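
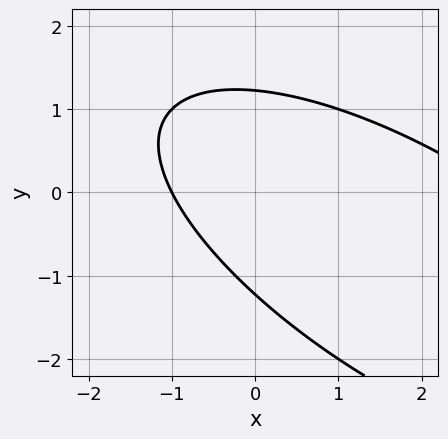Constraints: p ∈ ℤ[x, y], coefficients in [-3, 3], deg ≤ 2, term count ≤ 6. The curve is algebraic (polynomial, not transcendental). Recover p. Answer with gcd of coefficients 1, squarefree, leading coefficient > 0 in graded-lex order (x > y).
The degree is 2 — a generic line meets the curve in up to 2 points.
From the axis intercepts and sections: it meets the x-axis at x = -1 (among the integer gridlines).
Putting this together gives p.

x^2 + 2*x*y + 2*y^2 - 2*x - 3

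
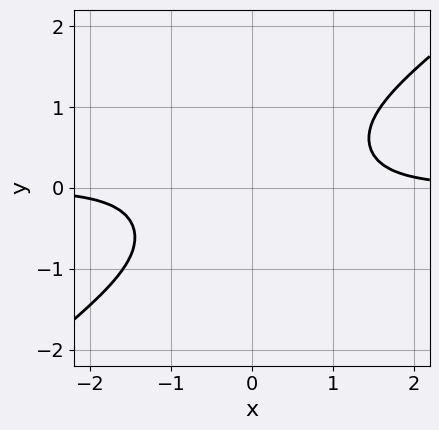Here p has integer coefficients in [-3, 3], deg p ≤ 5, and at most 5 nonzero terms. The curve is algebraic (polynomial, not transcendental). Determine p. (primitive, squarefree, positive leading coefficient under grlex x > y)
2*x^3*y - 2*x^2*y^2 - y^4 - 2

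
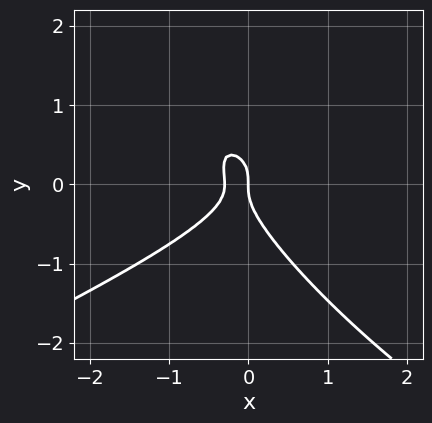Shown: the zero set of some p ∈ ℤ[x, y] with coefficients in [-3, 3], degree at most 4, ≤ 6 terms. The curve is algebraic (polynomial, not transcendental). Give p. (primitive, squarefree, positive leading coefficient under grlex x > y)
x^3 - 3*x*y^2 - 3*y^3 - 3*x^2 - x

1. The degree is 3 — the shape is more complex than any degree-2 curve.
2. Observable constraints: it crosses the y-axis at the gridline y = 0; it crosses the x-axis at the gridline x = 0.
3. Fitting integer coefficients to these (and the overall shape) gives p.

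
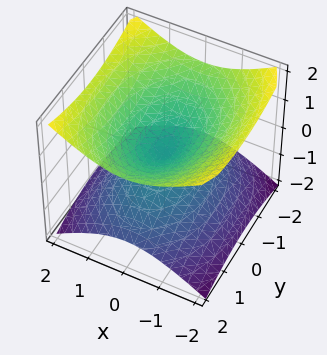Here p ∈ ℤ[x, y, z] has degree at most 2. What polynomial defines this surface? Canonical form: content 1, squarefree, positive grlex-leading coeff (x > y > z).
Degree: a double cone through the origin; a quadric, so deg p = 2.
Symmetries: mirror symmetry y ↦ −y ⇒ only even powers of y; the z ↦ −z reflection is a symmetry, so z appears only in even powers; it's symmetric under x → −x, forcing even powers of x.
From the axis intercepts and sections: it meets the y-axis at y = 0 (among the integer gridlines); it crosses the z-axis at the gridline z = 0; one x-axis crossing is at x = 0.
The integer polynomial consistent with all of this is the stated p.

2*x^2 + y^2 - 3*z^2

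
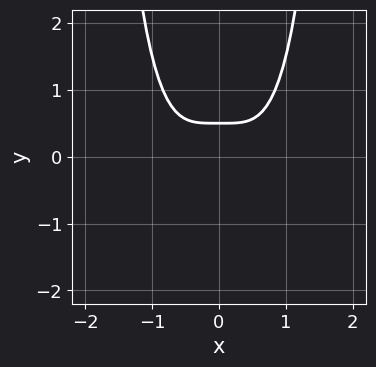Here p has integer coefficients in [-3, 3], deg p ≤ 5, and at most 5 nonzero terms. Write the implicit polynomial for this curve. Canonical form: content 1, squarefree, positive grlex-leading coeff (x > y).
(a) The degree is 4 — the shape is more complex than any degree-3 curve.
(b) Symmetries: it's symmetric under x → −x, forcing even powers of x.
(c) From the axis intercepts and sections: the curve avoids every integer x-axis point in the box.
(d) The integer polynomial consistent with all of this is the stated p.

2*x^4 - 2*y + 1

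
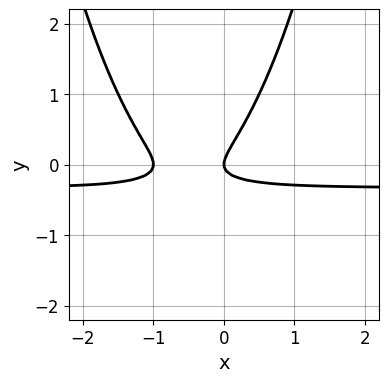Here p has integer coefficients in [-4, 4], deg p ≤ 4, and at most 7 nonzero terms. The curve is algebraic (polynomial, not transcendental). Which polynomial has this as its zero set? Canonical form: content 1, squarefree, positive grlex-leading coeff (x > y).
3*x^2*y + x^2 + 3*x*y - 3*y^2 + x

(a) deg p = 3. A generic line meets the curve in up to 3 points.
(b) From the axis intercepts and sections: the x-axis gridline crossings are at x ∈ {-1, 0}; one y-axis crossing is at y = 0.
(c) Matching integer coefficients to the picture gives p.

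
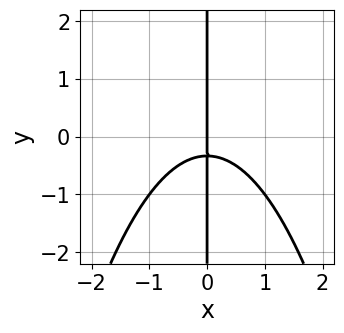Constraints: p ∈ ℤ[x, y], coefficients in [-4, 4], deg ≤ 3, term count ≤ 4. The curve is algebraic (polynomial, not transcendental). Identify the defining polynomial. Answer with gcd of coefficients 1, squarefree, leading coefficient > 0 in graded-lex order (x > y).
(a) deg p = 3.
(b) Against the integer gridlines: it meets the x-axis at x = 0 (among the integer gridlines); every point of the y-axis in the box is on the curve.
(c) These observations pin down the coefficients.

2*x^3 + 3*x*y + x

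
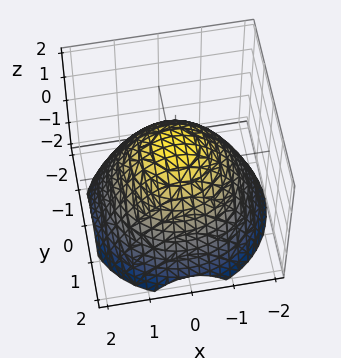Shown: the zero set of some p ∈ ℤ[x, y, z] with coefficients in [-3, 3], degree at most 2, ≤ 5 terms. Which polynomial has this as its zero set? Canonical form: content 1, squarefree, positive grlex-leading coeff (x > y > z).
2*x^2 + 2*y^2 + 3*z - 3

deg p = 2. The shape is more complex than any degree-1 surface.
Symmetries: every cross-section ⟂ z is a circle, so x, y appear only via x² + y².
Checking where it meets the axes: it crosses the z-axis at the gridline z = 1; a circular section at z = -1 has radius between 1 and 2.
The integer polynomial consistent with all of this is the stated p.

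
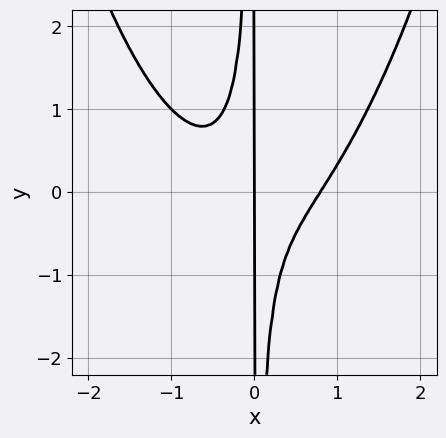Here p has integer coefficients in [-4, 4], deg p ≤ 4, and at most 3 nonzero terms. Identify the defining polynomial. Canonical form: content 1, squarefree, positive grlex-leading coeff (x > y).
2*x^4 - 3*x^2*y - x

(a) Degree: the shape is more complex than any degree-3 curve, so deg p = 4.
(b) Against the integer gridlines: the visible y-axis segment lies entirely on the curve; one x-axis crossing is at x = 0.
(c) Assembling these constraints gives the stated polynomial.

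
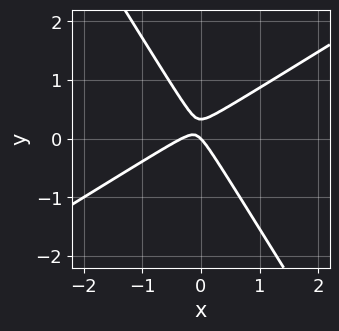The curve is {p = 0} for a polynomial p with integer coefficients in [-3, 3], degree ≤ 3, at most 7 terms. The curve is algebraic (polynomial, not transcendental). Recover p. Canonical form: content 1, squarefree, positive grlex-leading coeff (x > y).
3*x^2 - 3*x*y - 3*y^2 + x + y

1. Degree: a generic line meets the curve in up to 2 points, so deg p = 2.
2. Observable constraints: one x-axis crossing is at x = 0; it meets the y-axis at y = 0 (among the integer gridlines).
3. Fitting integer coefficients to these (and the overall shape) gives p.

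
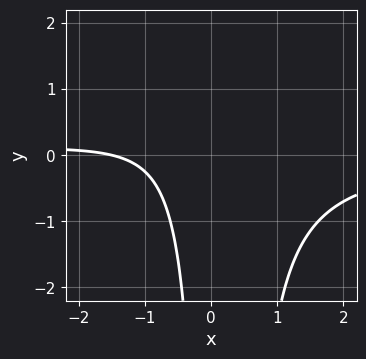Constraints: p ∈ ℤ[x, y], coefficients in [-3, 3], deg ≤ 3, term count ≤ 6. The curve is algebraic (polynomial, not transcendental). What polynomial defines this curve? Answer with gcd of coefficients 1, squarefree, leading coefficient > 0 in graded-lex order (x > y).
3*x^2*y - x*y + 2*x + 3

1. Degree: the shape is more complex than any degree-2 curve, so deg p = 3.
2. From the axis intercepts and sections: no y-intercept at any integer in the box.
3. Putting this together gives p.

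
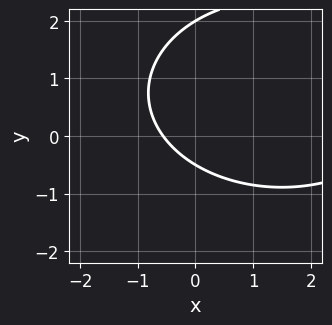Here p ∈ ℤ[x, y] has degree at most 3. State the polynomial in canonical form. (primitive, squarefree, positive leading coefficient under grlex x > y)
x^2 + 2*y^2 - 3*x - 3*y - 2

The degree is 2 — the shape is more complex than any degree-1 curve.
Reading off the gridlines: it meets the y-axis at y = 2 (among the integer gridlines).
Fitting integer coefficients to these (and the overall shape) gives p.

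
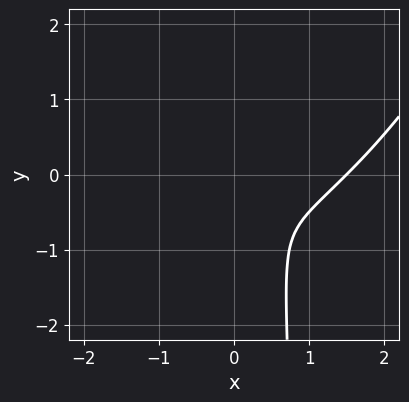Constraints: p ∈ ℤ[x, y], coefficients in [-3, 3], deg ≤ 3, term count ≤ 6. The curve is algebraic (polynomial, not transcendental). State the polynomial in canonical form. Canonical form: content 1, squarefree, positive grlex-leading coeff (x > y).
(a) deg p = 3.
(b) The integer polynomial consistent with all of this is the stated p.

2*x^3 - 2*x^2*y + x*y^2 - 3*x^2 - y^2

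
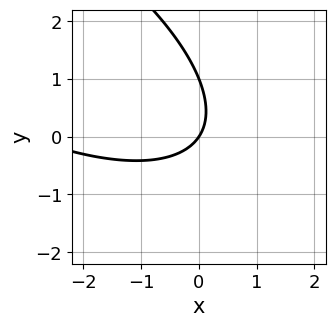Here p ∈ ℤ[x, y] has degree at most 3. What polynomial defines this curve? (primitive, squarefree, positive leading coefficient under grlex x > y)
deg p = 2. No degree-1 curve has this shape.
Reading off the gridlines: among the integer gridlines, it crosses the y-axis at y ∈ {0, 1}; it crosses the x-axis at the gridline x = 0.
Together with the visible shape, these determine p as stated.

x^2 + 2*x*y + 2*y^2 + 3*x - 2*y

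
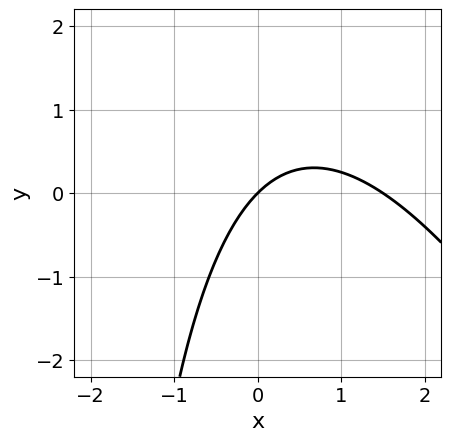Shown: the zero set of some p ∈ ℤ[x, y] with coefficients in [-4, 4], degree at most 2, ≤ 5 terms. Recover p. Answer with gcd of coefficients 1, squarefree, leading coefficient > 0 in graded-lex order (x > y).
2*x^2 + x*y - 3*x + 3*y

First, the degree is 2 — the shape is more complex than any degree-1 curve.
Next, from the axis intercepts and sections: it crosses the x-axis at the gridline x = 0; it crosses the y-axis at the gridline y = 0.
Finally, assembling these constraints gives the stated polynomial.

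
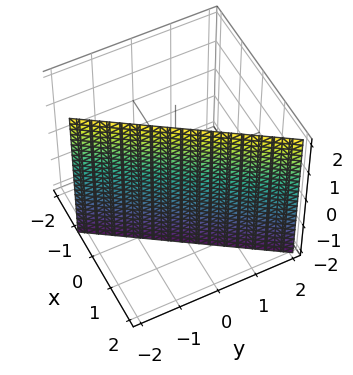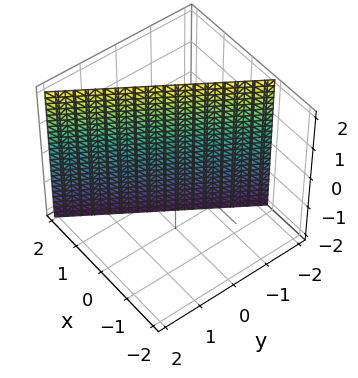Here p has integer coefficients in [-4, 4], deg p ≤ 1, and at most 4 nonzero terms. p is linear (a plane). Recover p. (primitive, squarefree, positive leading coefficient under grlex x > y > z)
3*x - 2*y - 2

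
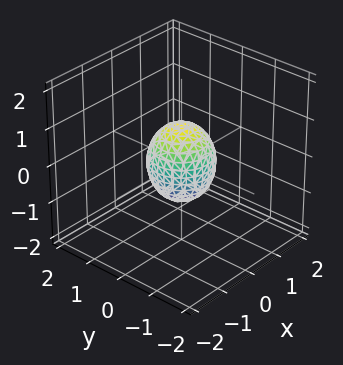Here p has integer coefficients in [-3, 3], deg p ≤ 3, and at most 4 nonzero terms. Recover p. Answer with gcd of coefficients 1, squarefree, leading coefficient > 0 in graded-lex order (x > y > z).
1. The degree is 2 — bounded and convex; a quadric.
2. Symmetries: it's symmetric under z → −z, forcing even powers of z; the z-axis is an axis of rotation, so x and y enter only as x² + y².
3. Checking where it meets the axes: the z-axis gridline crossings are at z ∈ {-1, 1}; a circular section at z = 0 has radius between 0 and 1.
4. Together with the visible shape, these determine p as stated.

3*x^2 + 3*y^2 + 2*z^2 - 2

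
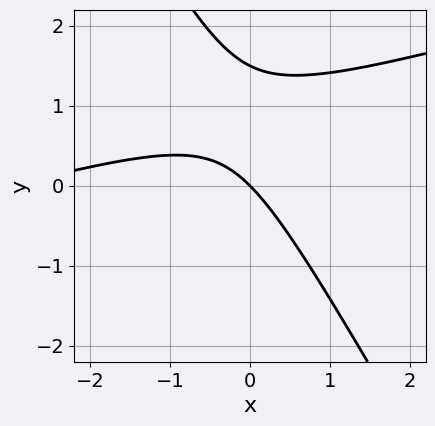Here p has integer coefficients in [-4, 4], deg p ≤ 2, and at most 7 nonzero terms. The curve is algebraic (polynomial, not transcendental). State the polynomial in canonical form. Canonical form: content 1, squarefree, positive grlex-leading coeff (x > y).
x^2 - 3*x*y - 2*y^2 + 3*x + 3*y

deg p = 2. No degree-1 curve has this shape.
Reading off the gridlines: one y-axis crossing is at y = 0; it crosses the x-axis at the gridline x = 0.
Putting this together gives p.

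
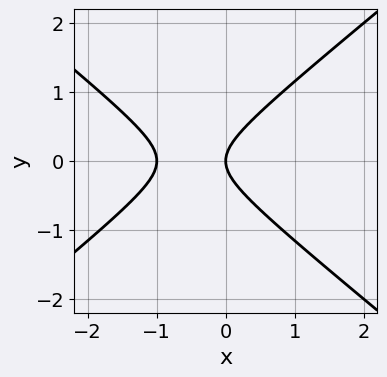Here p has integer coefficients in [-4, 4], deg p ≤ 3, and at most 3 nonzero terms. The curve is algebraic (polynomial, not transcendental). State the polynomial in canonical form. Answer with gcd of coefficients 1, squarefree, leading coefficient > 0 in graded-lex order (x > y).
1. Degree: the shape is more complex than any degree-1 curve, so deg p = 2.
2. Symmetries: the y ↦ −y reflection is a symmetry, so y appears only in even powers.
3. Observable constraints: the x-axis gridline crossings are at x ∈ {-1, 0}; it meets the y-axis at y = 0 (among the integer gridlines).
4. Putting this together gives p.

2*x^2 - 3*y^2 + 2*x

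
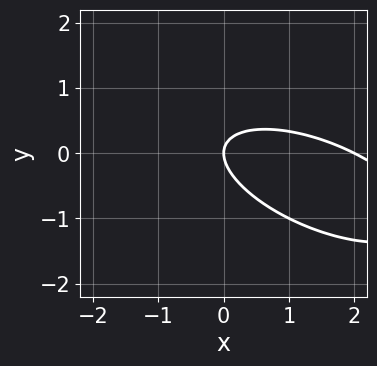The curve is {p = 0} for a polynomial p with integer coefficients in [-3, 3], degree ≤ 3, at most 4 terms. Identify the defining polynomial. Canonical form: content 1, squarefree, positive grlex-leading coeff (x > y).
x^2 + 2*x*y + 3*y^2 - 2*x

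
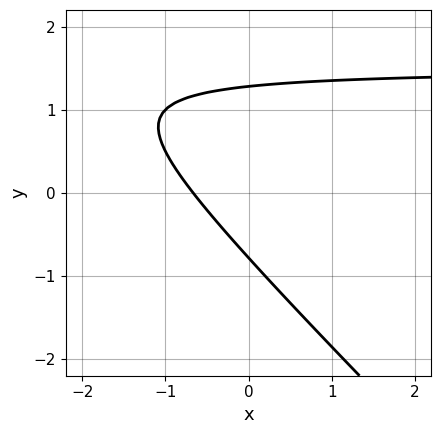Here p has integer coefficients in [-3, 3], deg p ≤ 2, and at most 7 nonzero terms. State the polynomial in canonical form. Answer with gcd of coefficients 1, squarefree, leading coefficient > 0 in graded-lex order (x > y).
1. deg p = 2. A generic line meets the curve in up to 2 points.
2. Matching integer coefficients to the picture gives p.

2*x*y + 2*y^2 - 3*x - y - 2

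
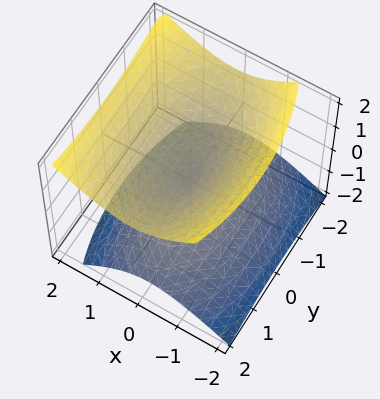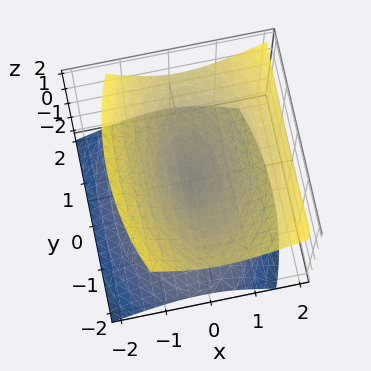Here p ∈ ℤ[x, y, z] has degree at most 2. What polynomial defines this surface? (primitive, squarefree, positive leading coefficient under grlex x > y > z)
1. deg p = 2. A generic line meets the surface in up to 2 points.
2. Against the integer gridlines: it crosses the y-axis at the gridline y = 0; it meets the x-axis at x = 0 (among the integer gridlines).
3. Putting this together gives p.

3*x^2 - x*z + y^2 - 3*z^2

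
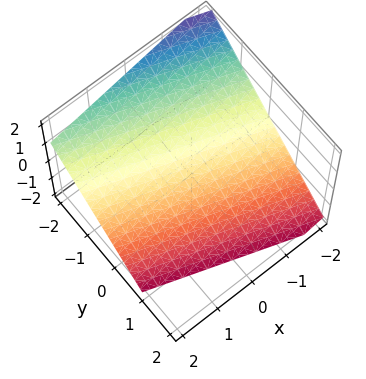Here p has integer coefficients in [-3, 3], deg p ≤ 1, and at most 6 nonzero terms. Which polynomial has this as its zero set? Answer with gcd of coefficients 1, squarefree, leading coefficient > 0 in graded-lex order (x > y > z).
The degree is 1 — the surface is flat (a plane).
From the axis intercepts and sections: one x-axis crossing is at x = -2.
Putting this together gives p.

x + 3*y + 3*z + 2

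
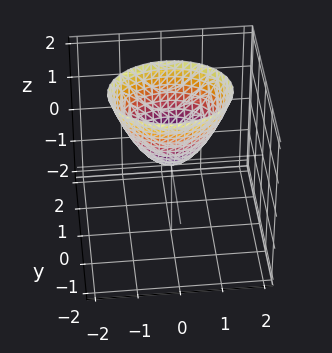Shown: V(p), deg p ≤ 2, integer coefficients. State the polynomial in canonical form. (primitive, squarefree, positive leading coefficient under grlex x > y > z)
2*x^2 + 3*y^2 - 2*z

Degree: a paraboloid; a quadric, so deg p = 2.
Symmetries: mirror symmetry x ↦ −x ⇒ only even powers of x; mirror symmetry y ↦ −y ⇒ only even powers of y.
From the visible intercepts: one y-axis crossing is at y = 0; it crosses the x-axis at the gridline x = 0; it meets the z-axis at z = 0 (among the integer gridlines).
These observations pin down the coefficients.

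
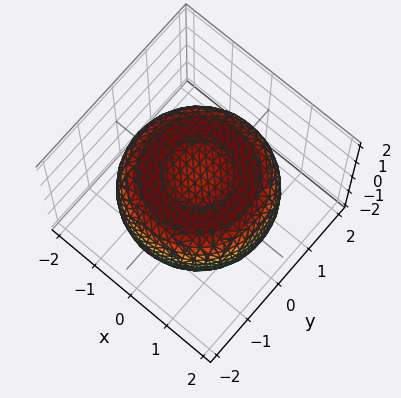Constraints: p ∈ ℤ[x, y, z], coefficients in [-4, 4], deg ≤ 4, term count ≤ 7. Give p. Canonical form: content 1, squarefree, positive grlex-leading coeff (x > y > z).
x^4 + 2*x^2*y^2 + y^4 - 2*x^2 - 2*y^2 + 3*z^2 - 2

1. The degree is 4 — no degree-3 surface has this shape.
2. Symmetries: rotational symmetry about the z-axis ⇒ p depends on x, y only through x² + y².
3. Against the integer gridlines: a circular section at z = -1 has radius exactly 1.
4. Matching integer coefficients to the picture gives p.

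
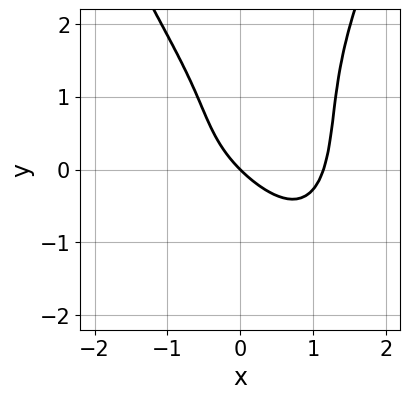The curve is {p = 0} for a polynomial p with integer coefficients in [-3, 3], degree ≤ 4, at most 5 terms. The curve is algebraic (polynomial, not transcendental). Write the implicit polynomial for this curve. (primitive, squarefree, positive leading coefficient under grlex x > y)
2*x^4 - y^3 + 2*y^2 - 3*x - 3*y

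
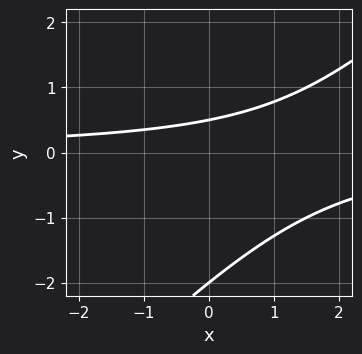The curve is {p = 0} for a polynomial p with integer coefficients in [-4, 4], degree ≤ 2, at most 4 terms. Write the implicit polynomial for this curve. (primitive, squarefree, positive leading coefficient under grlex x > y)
Degree: no degree-1 curve has this shape, so deg p = 2.
Reading off the gridlines: it crosses the y-axis at the gridline y = -2; the curve avoids every integer x-axis point in the box.
Assembling these constraints gives the stated polynomial.

2*x*y - 2*y^2 - 3*y + 2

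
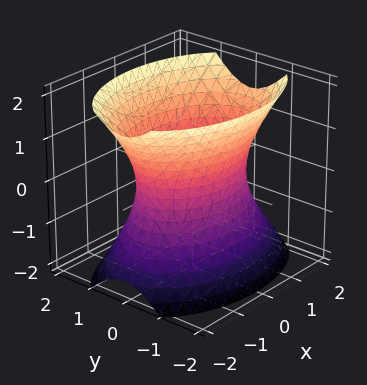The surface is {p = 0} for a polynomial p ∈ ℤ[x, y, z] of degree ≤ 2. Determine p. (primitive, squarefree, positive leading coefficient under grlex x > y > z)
1. deg p = 2. An hourglass — one-sheet hyperboloid; a quadric.
2. Symmetries: it's symmetric under z → −z, forcing even powers of z; it's symmetric under x → −x, forcing even powers of x; it's symmetric under y → −y, forcing even powers of y.
3. Reading off the gridlines: among the integer gridlines, it crosses the y-axis at y ∈ {-1, 1}; the surface avoids every integer z-axis point in the box.
4. Solving for integer coefficients yields p as stated.

x^2 + 2*y^2 - z^2 - 2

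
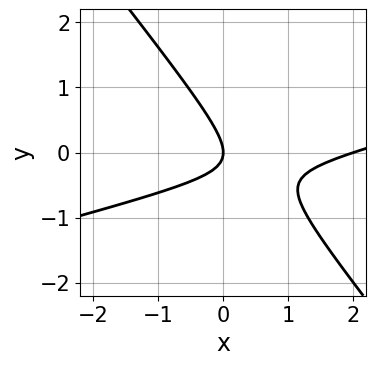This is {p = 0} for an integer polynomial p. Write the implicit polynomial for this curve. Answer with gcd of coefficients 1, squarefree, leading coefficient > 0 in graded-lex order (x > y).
First, deg p = 2.
Next, against the integer gridlines: the x-axis gridline crossings are at x ∈ {0, 2}; it meets the y-axis at y = 0 (among the integer gridlines).
Finally, matching integer coefficients to the picture gives p.

x^2 - 3*x*y - 3*y^2 - 2*x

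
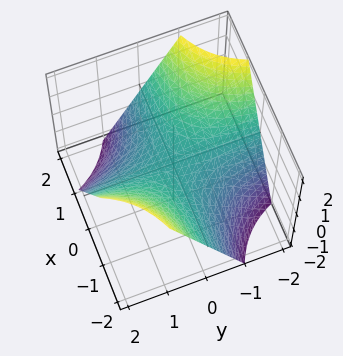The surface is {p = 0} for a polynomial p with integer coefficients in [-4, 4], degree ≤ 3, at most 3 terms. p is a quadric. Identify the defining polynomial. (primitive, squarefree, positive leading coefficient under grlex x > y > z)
x*y + z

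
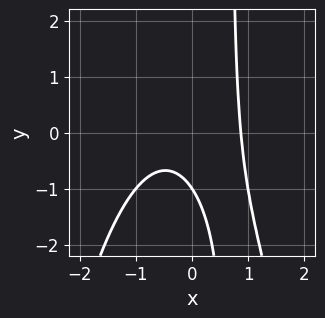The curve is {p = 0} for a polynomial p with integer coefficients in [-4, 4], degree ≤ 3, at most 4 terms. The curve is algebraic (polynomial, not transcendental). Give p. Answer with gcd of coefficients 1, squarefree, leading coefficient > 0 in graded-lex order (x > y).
1. deg p = 3.
2. From the axis intercepts and sections: it meets the y-axis at y = -1 (among the integer gridlines).
3. Matching integer coefficients to the picture gives p.

3*x^3 + 3*x*y - 2*y - 2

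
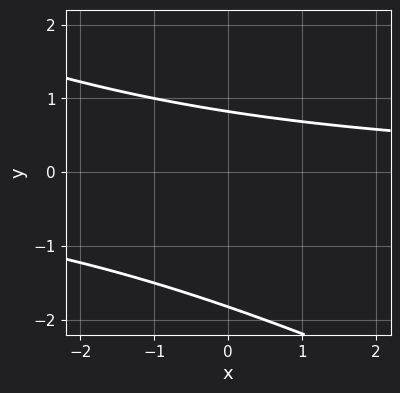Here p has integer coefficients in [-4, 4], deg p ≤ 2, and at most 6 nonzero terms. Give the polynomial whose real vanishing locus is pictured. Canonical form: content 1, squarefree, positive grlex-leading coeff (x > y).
Degree: no degree-1 curve has this shape, so deg p = 2.
Observable constraints: it misses every integer gridline on the x-axis.
Matching integer coefficients to the picture gives p.

x*y + 2*y^2 + 2*y - 3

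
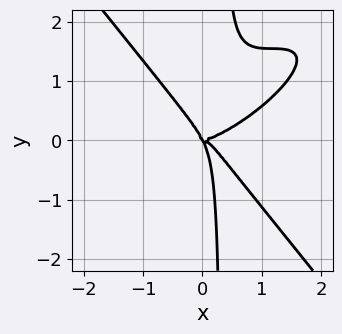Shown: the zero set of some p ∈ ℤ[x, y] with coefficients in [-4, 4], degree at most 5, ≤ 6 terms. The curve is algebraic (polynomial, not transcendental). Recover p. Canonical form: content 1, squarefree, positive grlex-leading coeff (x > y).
(a) Degree: a generic line meets the curve in up to 4 points, so deg p = 4.
(b) Observable constraints: one x-axis crossing is at x = 0; one y-axis crossing is at y = 0.
(c) These observations pin down the coefficients.

2*x^4 - 3*x^3*y + 3*x*y^3 - 2*x*y^2 - y^3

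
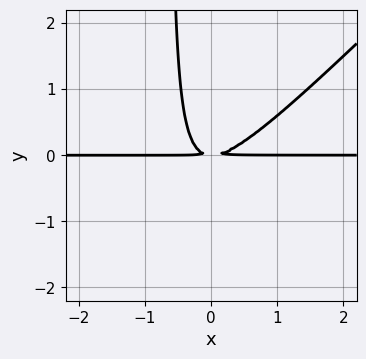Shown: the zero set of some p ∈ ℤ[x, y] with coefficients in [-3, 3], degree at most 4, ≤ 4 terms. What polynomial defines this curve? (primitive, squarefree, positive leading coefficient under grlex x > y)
(a) Degree: the shape is more complex than any degree-2 curve, so deg p = 3.
(b) From the axis intercepts and sections: the visible x-axis segment lies entirely on the curve.
(c) Putting this together gives p.

3*x^2*y - 3*x*y^2 - 2*y^2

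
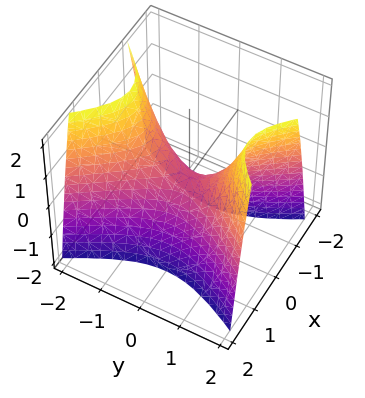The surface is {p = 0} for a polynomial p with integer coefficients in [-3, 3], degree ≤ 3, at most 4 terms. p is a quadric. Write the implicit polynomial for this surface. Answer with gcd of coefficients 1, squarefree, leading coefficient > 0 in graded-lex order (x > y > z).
First, the degree is 2 — a saddle surface; a quadric.
Then, symmetries: mirror symmetry x ↦ −x ⇒ only even powers of x; mirror symmetry y ↦ −y ⇒ only even powers of y.
Then, observable constraints: it crosses the y-axis at the gridline y = 0; it crosses the x-axis at the gridline x = 0; it meets the z-axis at z = 0 (among the integer gridlines).
Finally, fitting integer coefficients to these (and the overall shape) gives p.

2*x^2 - y^2 + z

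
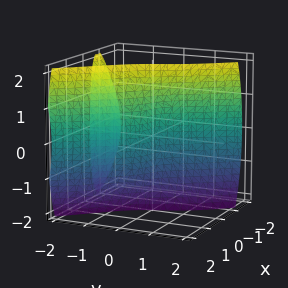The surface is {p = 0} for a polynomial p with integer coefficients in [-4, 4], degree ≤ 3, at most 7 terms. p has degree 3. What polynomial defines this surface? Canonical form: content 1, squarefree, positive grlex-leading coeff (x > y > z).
(a) I count 2 distinct pieces.
(b) deg p = 3.
(c) From the axis intercepts and sections: the visible z-axis segment lies entirely on the surface; it crosses the x-axis at the gridline x = 0.
(d) These observations pin down the coefficients.

3*x^3 - 2*x*y^2 + x*z^2 + x*y + 2*y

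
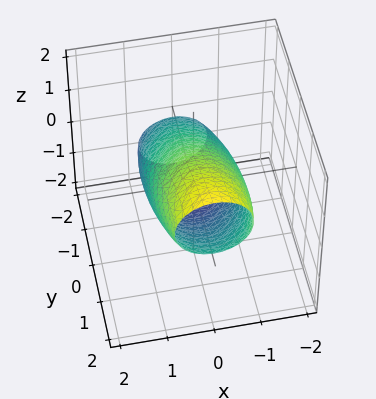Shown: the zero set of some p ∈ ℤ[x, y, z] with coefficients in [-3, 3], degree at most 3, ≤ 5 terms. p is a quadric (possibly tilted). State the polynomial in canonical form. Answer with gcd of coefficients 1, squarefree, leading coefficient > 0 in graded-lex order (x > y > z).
Degree: no degree-1 surface has this shape, so deg p = 2.
Against the integer gridlines: the x-axis gridline crossings are at x ∈ {-1, 1}; among the integer gridlines, it crosses the z-axis at z ∈ {-1, 1}.
Solving for integer coefficients yields p as stated.

3*x^2 + y^2 - 3*y*z + 3*z^2 - 3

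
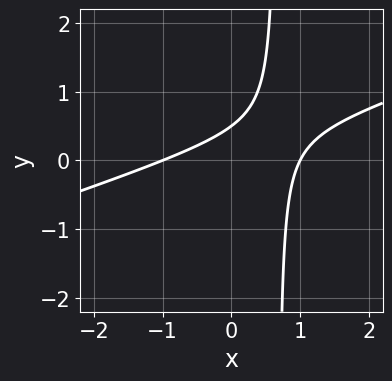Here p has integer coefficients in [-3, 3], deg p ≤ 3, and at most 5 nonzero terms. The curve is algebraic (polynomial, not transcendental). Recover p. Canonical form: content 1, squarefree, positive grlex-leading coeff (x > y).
x^2 - 3*x*y + 2*y - 1

The degree is 2 — a generic line meets the curve in up to 2 points.
Checking where it meets the axes: the x-axis gridline crossings are at x ∈ {-1, 1}.
Putting this together gives p.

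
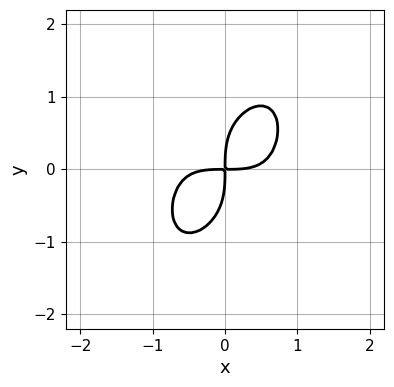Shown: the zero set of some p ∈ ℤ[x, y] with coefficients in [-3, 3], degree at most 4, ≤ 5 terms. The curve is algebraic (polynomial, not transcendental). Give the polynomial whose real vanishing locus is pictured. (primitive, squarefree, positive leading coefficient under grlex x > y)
x^4 + 2*x^3*y + y^4 - 2*x*y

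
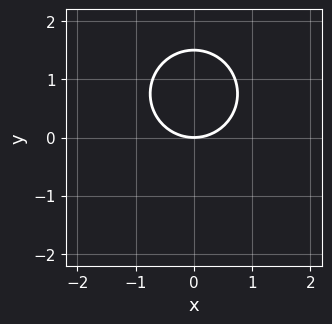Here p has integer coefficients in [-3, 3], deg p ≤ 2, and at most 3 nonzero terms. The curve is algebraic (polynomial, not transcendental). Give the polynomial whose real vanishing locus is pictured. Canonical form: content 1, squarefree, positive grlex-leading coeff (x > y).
1. The degree is 2 — no degree-1 curve has this shape.
2. Symmetries: mirror symmetry x ↦ −x ⇒ only even powers of x.
3. Reading off the gridlines: it crosses the y-axis at the gridline y = 0; one x-axis crossing is at x = 0.
4. Fitting integer coefficients to these (and the overall shape) gives p.

2*x^2 + 2*y^2 - 3*y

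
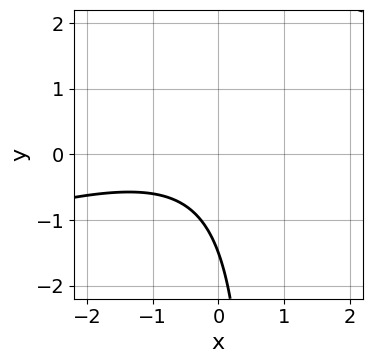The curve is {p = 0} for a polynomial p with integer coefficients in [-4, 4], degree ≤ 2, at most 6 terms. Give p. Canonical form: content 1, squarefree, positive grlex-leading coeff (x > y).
The degree is 2 — a generic line meets the curve in up to 2 points.
Reading off the gridlines: no x-intercept at any integer in the box.
Fitting integer coefficients to these (and the overall shape) gives p.

x^2 - 3*x*y + x + 2*y + 3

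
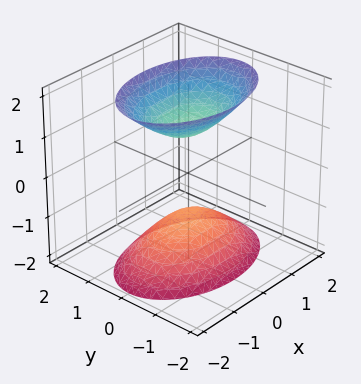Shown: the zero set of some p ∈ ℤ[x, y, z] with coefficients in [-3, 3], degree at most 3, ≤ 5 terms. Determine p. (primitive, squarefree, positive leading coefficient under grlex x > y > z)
x^2 + 2*y^2 - z^2 + 1

(a) I count 2 distinct pieces. Treating them together as one polynomial.
(b) The degree is 2 — two separate bowl-shaped sheets opening away from each other; a quadric.
(c) Symmetries: mirror symmetry x ↦ −x ⇒ only even powers of x; the y ↦ −y reflection is a symmetry, so y appears only in even powers; it's symmetric under z → −z, forcing even powers of z.
(d) Against the integer gridlines: it misses every integer gridline on the y-axis; the surface avoids every integer x-axis point in the box.
(e) Matching integer coefficients to the picture gives p. Check: (0, 0, 1) on the z-axis lies on the surface, and p(0, 0, 1) = 0. ✓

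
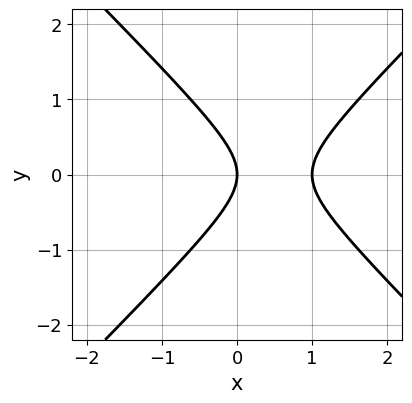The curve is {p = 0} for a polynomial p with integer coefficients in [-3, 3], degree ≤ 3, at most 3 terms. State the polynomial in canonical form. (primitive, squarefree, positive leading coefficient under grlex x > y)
1. The degree is 2 — no degree-1 curve has this shape.
2. Symmetries: mirror symmetry y ↦ −y ⇒ only even powers of y.
3. Reading off the gridlines: it crosses the y-axis at the gridline y = 0; the x-axis gridline crossings are at x ∈ {0, 1}.
4. Putting this together gives p.

x^2 - y^2 - x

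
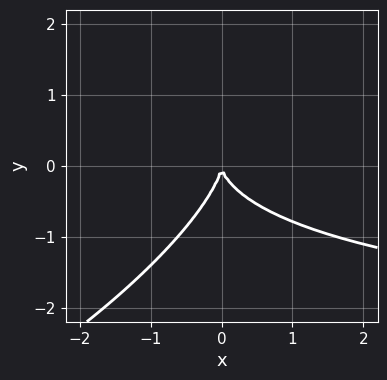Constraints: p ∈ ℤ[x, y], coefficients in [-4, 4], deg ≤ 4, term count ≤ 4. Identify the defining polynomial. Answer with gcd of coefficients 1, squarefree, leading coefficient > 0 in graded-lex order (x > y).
x^2*y - 2*x*y^2 + 2*y^3 + 3*x^2

First, deg p = 3. A generic line meets the curve in up to 3 points.
Next, observable constraints: it crosses the x-axis at the gridline x = 0; one y-axis crossing is at y = 0.
Finally, fitting integer coefficients to these (and the overall shape) gives p.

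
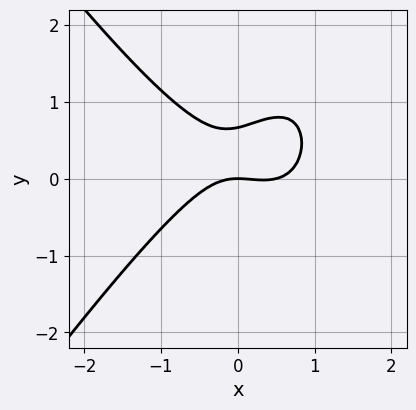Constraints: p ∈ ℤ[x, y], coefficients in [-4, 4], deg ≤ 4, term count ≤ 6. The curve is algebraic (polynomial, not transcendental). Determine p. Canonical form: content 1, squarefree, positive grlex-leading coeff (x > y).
1. deg p = 3. A generic line meets the curve in up to 3 points.
2. Reading off the gridlines: it crosses the x-axis at the gridline x = 0; it meets the y-axis at y = 0 (among the integer gridlines).
3. Matching integer coefficients to the picture gives p.

2*x^3 - x*y^2 - x^2 + 3*y^2 - 2*y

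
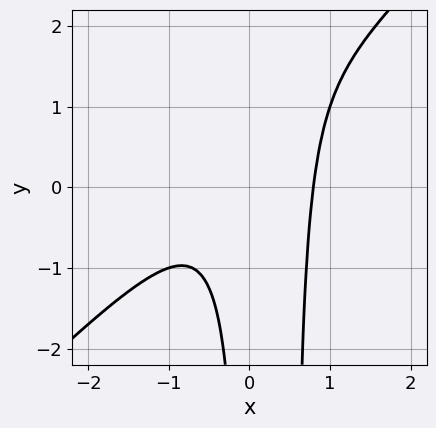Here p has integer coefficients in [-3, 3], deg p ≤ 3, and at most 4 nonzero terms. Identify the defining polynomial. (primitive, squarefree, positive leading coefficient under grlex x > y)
First, deg p = 3. A generic line meets the curve in up to 3 points.
Then, reading off the gridlines: no y-intercept at any integer in the box.
Finally, the integer polynomial consistent with all of this is the stated p.

2*x^3 - 2*x^2*y + x*y - 1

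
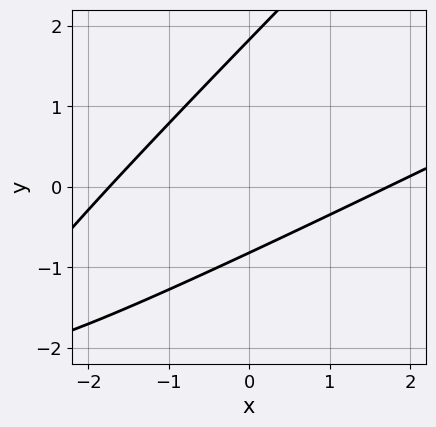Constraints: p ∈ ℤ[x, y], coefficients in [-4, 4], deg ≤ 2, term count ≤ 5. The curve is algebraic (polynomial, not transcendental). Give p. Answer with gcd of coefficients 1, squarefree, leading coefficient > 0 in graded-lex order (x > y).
x^2 - 3*x*y + 2*y^2 - 2*y - 3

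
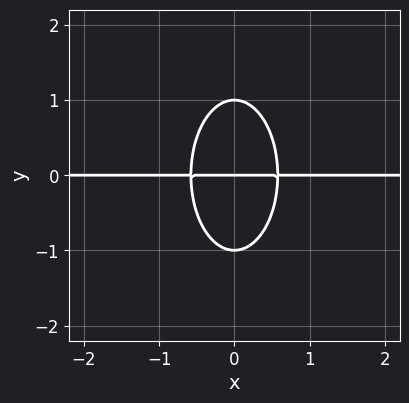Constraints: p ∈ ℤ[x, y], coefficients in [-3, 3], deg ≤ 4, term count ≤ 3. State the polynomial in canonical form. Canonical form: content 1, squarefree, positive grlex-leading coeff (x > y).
3*x^2*y + y^3 - y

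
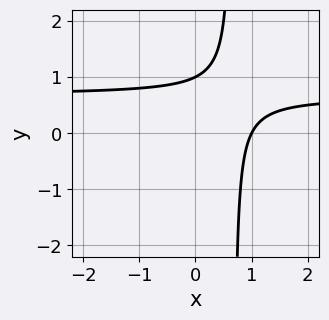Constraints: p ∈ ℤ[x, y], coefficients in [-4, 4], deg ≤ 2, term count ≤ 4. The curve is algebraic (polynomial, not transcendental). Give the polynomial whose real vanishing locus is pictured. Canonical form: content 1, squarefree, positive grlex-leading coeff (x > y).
First, degree: the shape is more complex than any degree-1 curve, so deg p = 2.
Then, checking where it meets the axes: it meets the y-axis at y = 1 (among the integer gridlines); it crosses the x-axis at the gridline x = 1.
Finally, putting this together gives p.

3*x*y - 2*x - 2*y + 2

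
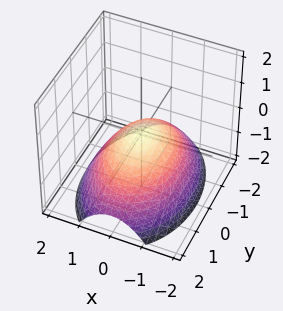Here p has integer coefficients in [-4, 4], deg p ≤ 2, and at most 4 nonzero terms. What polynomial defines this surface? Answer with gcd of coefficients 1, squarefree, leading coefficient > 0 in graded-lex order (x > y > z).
2*x^2 + y^2 + 3*z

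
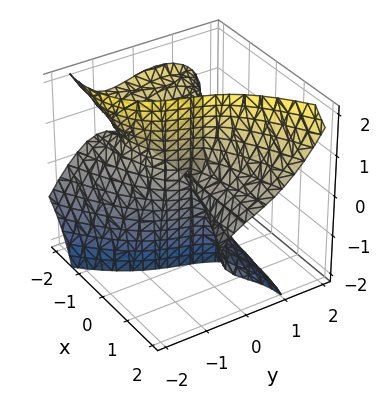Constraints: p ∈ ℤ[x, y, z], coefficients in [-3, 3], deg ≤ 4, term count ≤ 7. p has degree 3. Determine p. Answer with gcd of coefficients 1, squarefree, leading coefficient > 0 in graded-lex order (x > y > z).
2*x^2*z + 3*x*z^2 - 2*y^3 - y*z^2 - 2*x*y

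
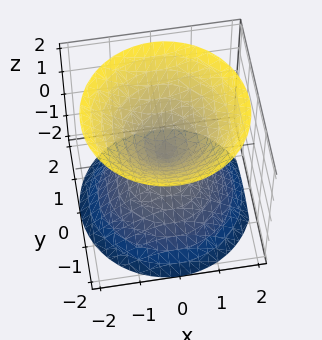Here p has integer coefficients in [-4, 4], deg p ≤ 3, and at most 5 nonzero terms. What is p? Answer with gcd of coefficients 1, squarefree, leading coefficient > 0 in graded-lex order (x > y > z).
First, there are 2 components. They look like related sheets of one shape, so recover p as a whole.
Then, deg p = 2. Two nappes meeting at a single point; a quadric.
Then, symmetries: every cross-section ⟂ z is a circle, so x, y appear only via x² + y²; mirror symmetry z ↦ −z ⇒ only even powers of z.
Then, reading off the gridlines: it crosses the x-axis at the gridline x = 0; it crosses the z-axis at the gridline z = 0.
Finally, putting this together gives p.

x^2 + y^2 - z^2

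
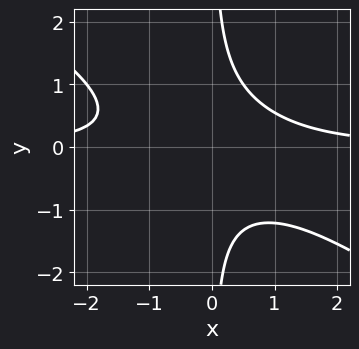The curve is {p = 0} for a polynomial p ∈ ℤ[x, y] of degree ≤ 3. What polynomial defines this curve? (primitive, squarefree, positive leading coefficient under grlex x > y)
2*x^2*y + 3*x*y^2 - 2

1. The degree is 3 — the shape is more complex than any degree-2 curve.
2. From the visible intercepts: it misses every integer gridline on the x-axis; no y-intercept at any integer in the box.
3. Matching integer coefficients to the picture gives p.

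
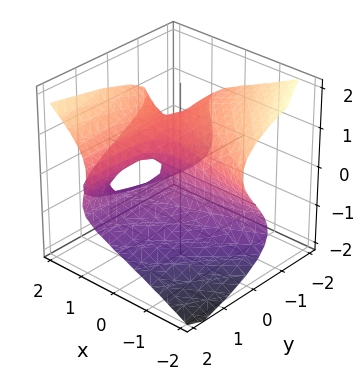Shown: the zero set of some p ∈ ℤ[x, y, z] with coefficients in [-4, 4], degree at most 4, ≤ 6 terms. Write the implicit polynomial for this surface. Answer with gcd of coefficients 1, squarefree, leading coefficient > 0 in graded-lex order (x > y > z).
1. deg p = 3. No degree-2 surface has this shape.
2. From the visible intercepts: it crosses the y-axis at the gridline y = 0; the visible x-axis segment lies entirely on the surface; it crosses the z-axis at the gridline z = 0.
3. Matching integer coefficients to the picture gives p.

x^2*z - 2*z^3 + 2*x*y - 2*y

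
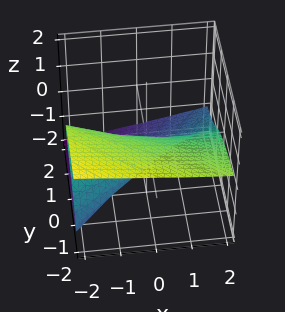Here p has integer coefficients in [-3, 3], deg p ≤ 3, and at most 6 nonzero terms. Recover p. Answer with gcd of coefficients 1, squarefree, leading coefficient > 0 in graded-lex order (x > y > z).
deg p = 3. No degree-2 surface has this shape.
Observable constraints: the z-axis gridline crossings are at z ∈ {-1, 0}; every point of the x-axis in the box is on the surface; it crosses the y-axis at the gridline y = 0.
Assembling these constraints gives the stated polynomial.

2*z^3 + x*z + 2*z^2 + y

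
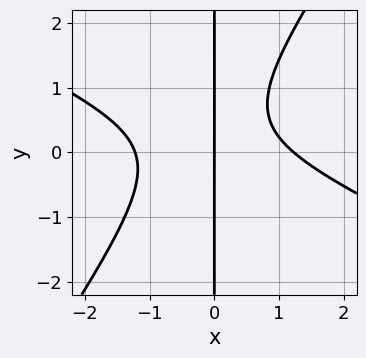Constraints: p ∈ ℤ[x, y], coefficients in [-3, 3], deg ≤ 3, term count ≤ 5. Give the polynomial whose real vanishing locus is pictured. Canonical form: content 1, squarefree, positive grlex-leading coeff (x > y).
2*x^3 + 3*x^2*y - 3*x*y^2 + 2*x*y - 3*x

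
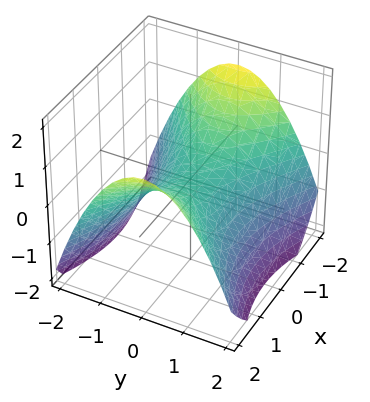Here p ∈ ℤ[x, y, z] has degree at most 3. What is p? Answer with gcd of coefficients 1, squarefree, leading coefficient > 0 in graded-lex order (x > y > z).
x^2 - 2*y^2 - 3*z

1. Degree: a hyperbolic paraboloid; a quadric, so deg p = 2.
2. Symmetries: the x ↦ −x reflection is a symmetry, so x appears only in even powers; mirror symmetry y ↦ −y ⇒ only even powers of y.
3. Reading off the gridlines: one z-axis crossing is at z = 0; it meets the x-axis at x = 0 (among the integer gridlines); one y-axis crossing is at y = 0.
4. Solving for integer coefficients yields p as stated.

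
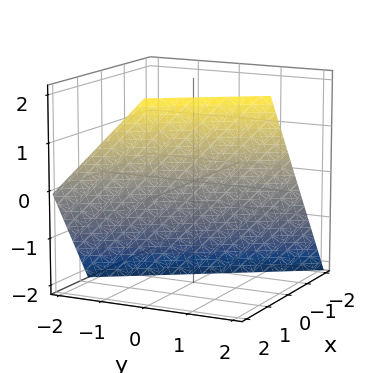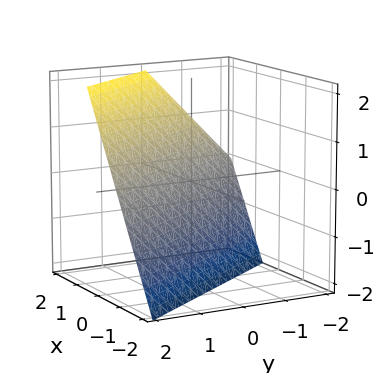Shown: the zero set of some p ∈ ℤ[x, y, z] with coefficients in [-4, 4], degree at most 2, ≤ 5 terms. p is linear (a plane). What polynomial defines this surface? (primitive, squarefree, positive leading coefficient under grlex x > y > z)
The degree is 1 — every cross-section is a straight line — this is a plane.
From the visible intercepts: it meets the z-axis at z = -1 (among the integer gridlines); one y-axis crossing is at y = 1.
Putting this together gives p.

3*x + 2*y - 2*z - 2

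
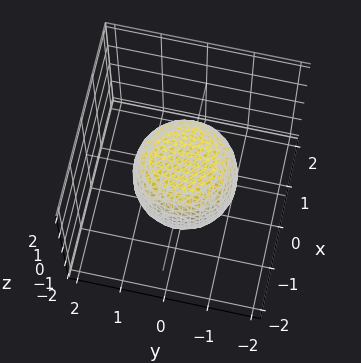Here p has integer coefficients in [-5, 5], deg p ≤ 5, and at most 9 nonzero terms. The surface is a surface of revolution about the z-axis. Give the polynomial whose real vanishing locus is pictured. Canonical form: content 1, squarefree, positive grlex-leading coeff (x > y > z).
2*x^4 + 4*x^2*y^2 + 2*y^4 - x^2 - y^2 + 2*z^2 - 2

deg p = 4.
Symmetries: the z-axis is an axis of rotation, so x and y enter only as x² + y².
Observable constraints: a circular section at z = 0 has radius between 1 and 2; among the integer gridlines, it crosses the z-axis at z ∈ {-1, 1}.
The integer polynomial consistent with all of this is the stated p.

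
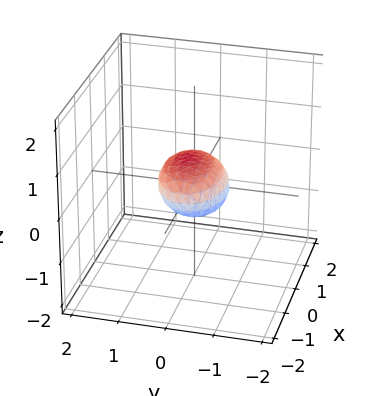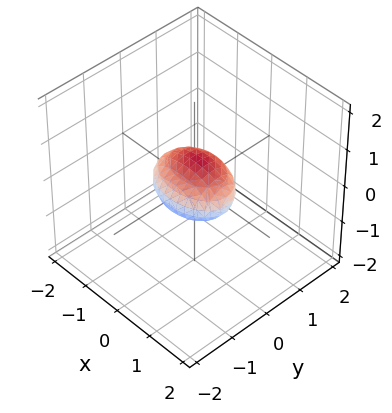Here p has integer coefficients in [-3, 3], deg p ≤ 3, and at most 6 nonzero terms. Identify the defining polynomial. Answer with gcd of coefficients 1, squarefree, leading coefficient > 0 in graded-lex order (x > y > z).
deg p = 2. A generic line meets the surface in up to 2 points.
Observable constraints: the x-axis gridline crossings are at x ∈ {-1, 1}.
Together with the visible shape, these determine p as stated.

x^2 + 2*y^2 - y*z + 3*z^2 - 1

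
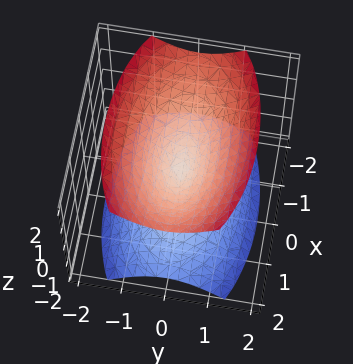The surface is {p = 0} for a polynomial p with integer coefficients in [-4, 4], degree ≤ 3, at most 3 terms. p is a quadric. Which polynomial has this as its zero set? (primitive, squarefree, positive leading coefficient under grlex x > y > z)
1. The picture has 2 separate pieces.
2. deg p = 2.
3. Symmetries: it's symmetric under z → −z, forcing even powers of z; it's symmetric under x → −x, forcing even powers of x; the y ↦ −y reflection is a symmetry, so y appears only in even powers.
4. Reading off the gridlines: it crosses the x-axis at the gridline x = 0; one y-axis crossing is at y = 0; it meets the z-axis at z = 0 (among the integer gridlines).
5. Fitting integer coefficients to these (and the overall shape) gives p.

x^2 + 3*y^2 - 2*z^2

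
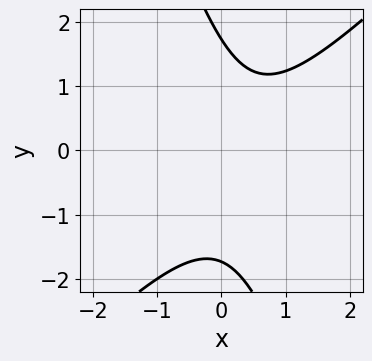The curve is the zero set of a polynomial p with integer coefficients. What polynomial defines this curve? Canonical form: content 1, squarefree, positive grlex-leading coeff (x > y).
3*x^2 - 2*x*y - y^2 - 2*x + 3

(a) deg p = 2. The shape is more complex than any degree-1 curve.
(b) Reading off the gridlines: no x-intercept at any integer in the box.
(c) These observations pin down the coefficients.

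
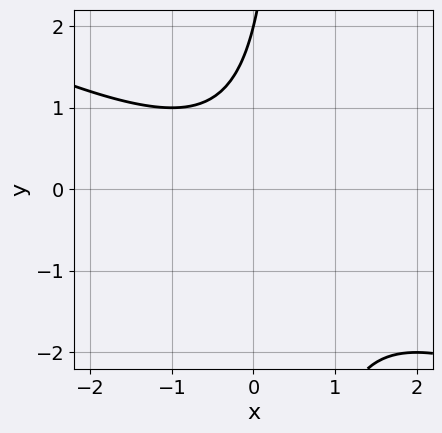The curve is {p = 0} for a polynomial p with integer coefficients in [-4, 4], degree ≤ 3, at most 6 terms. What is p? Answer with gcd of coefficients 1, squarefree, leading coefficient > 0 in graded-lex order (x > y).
x^2 + 2*x*y - y + 2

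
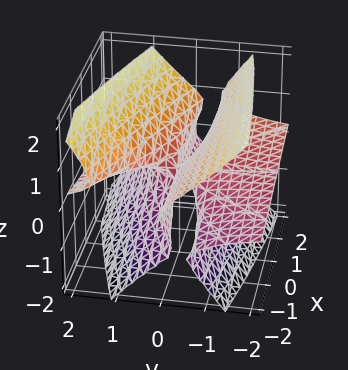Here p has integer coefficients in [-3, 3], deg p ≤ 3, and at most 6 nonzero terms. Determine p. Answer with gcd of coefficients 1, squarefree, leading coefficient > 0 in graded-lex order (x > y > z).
(a) The degree is 3 — the shape is more complex than any degree-2 surface.
(b) Against the integer gridlines: the visible y-axis segment lies entirely on the surface; the visible x-axis segment lies entirely on the surface; it crosses the z-axis at the gridline z = 0.
(c) Together with the visible shape, these determine p as stated.

x*z^2 + 3*y^2*z - 2*z^3 + x*y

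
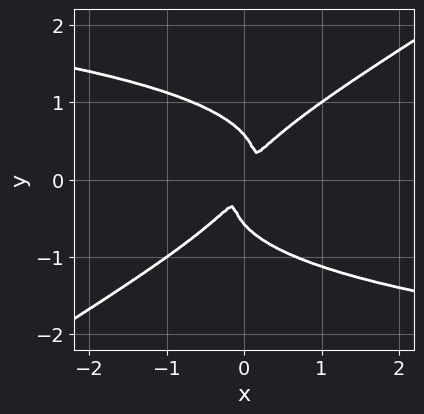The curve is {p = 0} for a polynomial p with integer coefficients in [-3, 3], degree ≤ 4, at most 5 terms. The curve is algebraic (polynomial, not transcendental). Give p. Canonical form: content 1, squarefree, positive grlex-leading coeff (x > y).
2*x*y^3 - 3*y^4 + 3*x^2 - 3*x*y + y^2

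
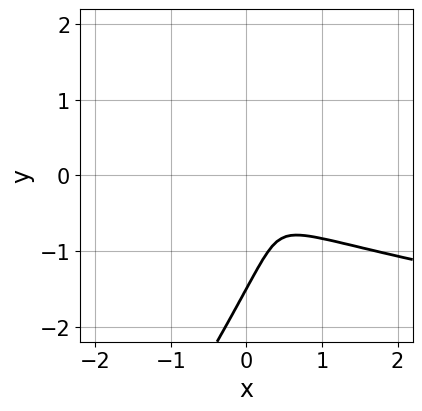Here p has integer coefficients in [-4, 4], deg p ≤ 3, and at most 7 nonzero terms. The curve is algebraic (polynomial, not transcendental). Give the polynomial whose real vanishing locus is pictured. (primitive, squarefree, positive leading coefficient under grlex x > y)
Degree: a generic line meets the curve in up to 3 points, so deg p = 3.
The integer polynomial consistent with all of this is the stated p.

3*x*y^2 - 2*y^3 - 2*x^2 - x*y - 3*y^2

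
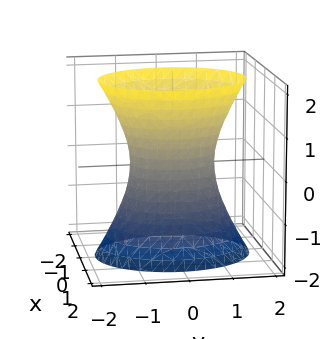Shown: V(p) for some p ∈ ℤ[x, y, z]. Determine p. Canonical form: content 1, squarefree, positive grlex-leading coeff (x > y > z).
3*x^2 + 2*y^2 - z^2 - 2

(a) The degree is 2 — an hourglass — one-sheet hyperboloid; a quadric.
(b) Symmetries: it's symmetric under z → −z, forcing even powers of z; the y ↦ −y reflection is a symmetry, so y appears only in even powers; it's symmetric under x → −x, forcing even powers of x.
(c) Against the integer gridlines: it misses every integer gridline on the z-axis; among the integer gridlines, it crosses the y-axis at y ∈ {-1, 1}.
(d) Together with the visible shape, these determine p as stated.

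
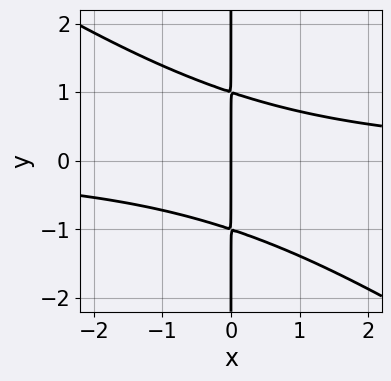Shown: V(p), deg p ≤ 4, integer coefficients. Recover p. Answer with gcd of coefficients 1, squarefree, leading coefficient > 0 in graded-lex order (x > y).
2*x^2*y + 3*x*y^2 - 3*x

First, the degree is 3 — the shape is more complex than any degree-2 curve.
Then, against the integer gridlines: one x-axis crossing is at x = 0; every point of the y-axis in the box is on the curve.
Finally, assembling these constraints gives the stated polynomial.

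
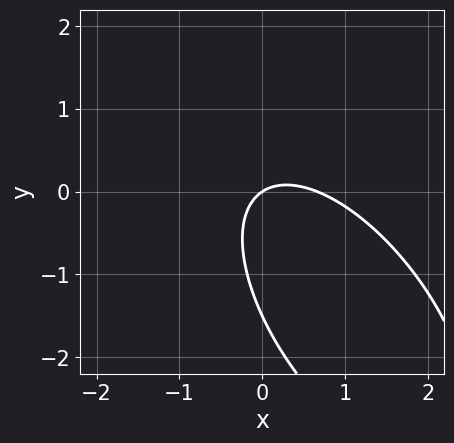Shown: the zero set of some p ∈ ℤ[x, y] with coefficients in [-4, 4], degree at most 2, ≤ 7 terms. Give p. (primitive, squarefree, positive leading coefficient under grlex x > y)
First, deg p = 2. No degree-1 curve has this shape.
Then, checking where it meets the axes: it meets the x-axis at x = 0 (among the integer gridlines); one y-axis crossing is at y = 0.
Finally, putting this together gives p.

3*x^2 + 3*x*y + 2*y^2 - 2*x + 3*y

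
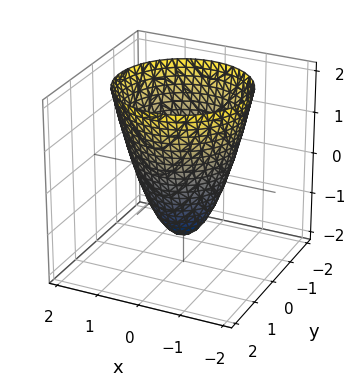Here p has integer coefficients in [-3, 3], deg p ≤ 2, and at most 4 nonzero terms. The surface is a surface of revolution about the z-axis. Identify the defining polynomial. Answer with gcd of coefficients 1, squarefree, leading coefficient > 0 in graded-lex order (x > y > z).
1. deg p = 2. The shape is more complex than any degree-1 surface.
2. By symmetry, every cross-section ⟂ z is a circle, so x, y appear only via x² + y².
3. Against the integer gridlines: among the integer gridlines, it crosses the x-axis at x ∈ {-1, 1}; the y-axis gridline crossings are at y ∈ {-1, 1}; a circular section at z = 1 has radius between 1 and 2.
4. Putting this together gives p.

3*x^2 + 3*y^2 - 2*z - 3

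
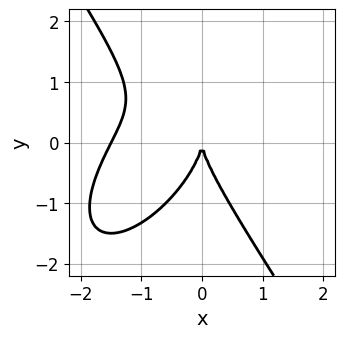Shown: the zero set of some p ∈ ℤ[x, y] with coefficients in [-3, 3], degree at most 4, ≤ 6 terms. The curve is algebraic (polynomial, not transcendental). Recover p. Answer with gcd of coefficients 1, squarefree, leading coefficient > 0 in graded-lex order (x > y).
1. The degree is 3 — a generic line meets the curve in up to 3 points.
2. Against the integer gridlines: it crosses the x-axis at the gridline x = 0; one y-axis crossing is at y = 0.
3. Putting this together gives p.

2*x^3 - x^2*y + y^3 + 3*x^2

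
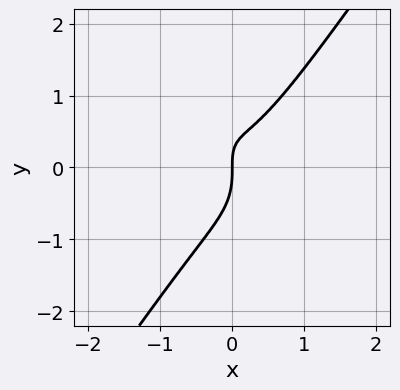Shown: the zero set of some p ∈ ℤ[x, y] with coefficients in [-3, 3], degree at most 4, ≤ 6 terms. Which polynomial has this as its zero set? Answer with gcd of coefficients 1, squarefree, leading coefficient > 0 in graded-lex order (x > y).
3*x^3 - y^3 - x*y + x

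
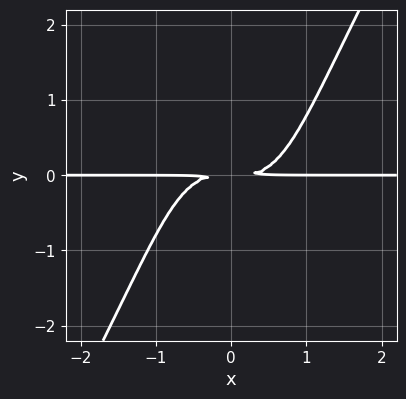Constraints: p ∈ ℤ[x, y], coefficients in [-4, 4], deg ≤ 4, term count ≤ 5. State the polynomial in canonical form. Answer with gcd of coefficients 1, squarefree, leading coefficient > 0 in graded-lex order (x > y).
3*x^3*y - x*y^3 - 3*y^2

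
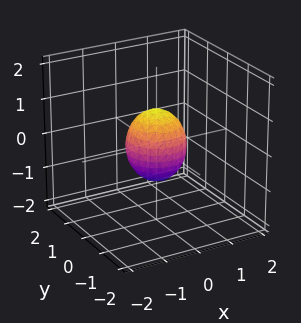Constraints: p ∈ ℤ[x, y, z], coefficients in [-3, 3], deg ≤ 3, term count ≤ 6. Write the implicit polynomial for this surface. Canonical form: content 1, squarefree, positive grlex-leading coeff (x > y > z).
3*x^2 + 3*y^2 + 2*z^2 - 2

1. Degree: a closed, bounded, convex surface; a quadric, so deg p = 2.
2. By symmetry, every cross-section ⟂ z is a circle, so x, y appear only via x² + y²; mirror symmetry z ↦ −z ⇒ only even powers of z.
3. From the visible intercepts: a circular section at z = 0 has radius between 0 and 1; among the integer gridlines, it crosses the z-axis at z ∈ {-1, 1}.
4. The integer polynomial consistent with all of this is the stated p.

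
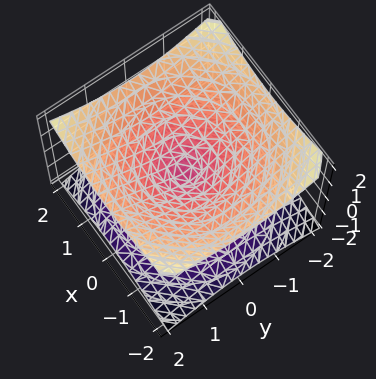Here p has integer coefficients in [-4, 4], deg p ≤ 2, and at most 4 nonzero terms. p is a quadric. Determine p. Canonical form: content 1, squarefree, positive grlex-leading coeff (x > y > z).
x^2 + y^2 - 2*z^2

The degree is 2 — two nappes meeting at a single point; a quadric.
Symmetries: it's symmetric under z → −z, forcing even powers of z; the surface is invariant under rotation about z: p = q(x² + y², z).
Checking where it meets the axes: one z-axis crossing is at z = 0; a circular section at z = -1 has radius between 1 and 2; it crosses the y-axis at the gridline y = 0; one x-axis crossing is at x = 0.
Putting this together gives p.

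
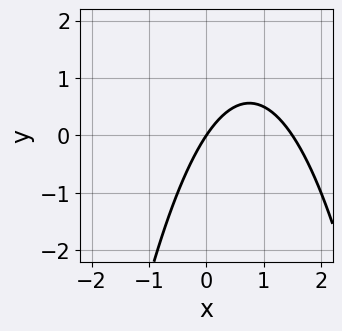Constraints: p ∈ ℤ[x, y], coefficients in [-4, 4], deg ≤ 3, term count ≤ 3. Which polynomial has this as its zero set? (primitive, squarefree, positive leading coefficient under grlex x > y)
deg p = 2. No degree-1 curve has this shape.
From the visible intercepts: it meets the x-axis at x = 0 (among the integer gridlines); it crosses the y-axis at the gridline y = 0.
Together with the visible shape, these determine p as stated.

2*x^2 - 3*x + 2*y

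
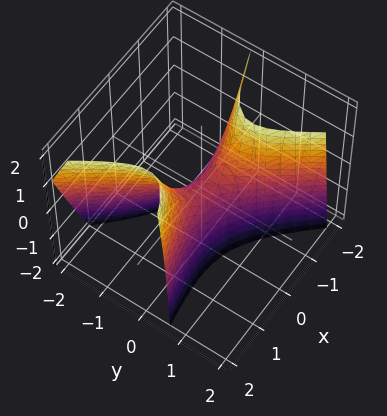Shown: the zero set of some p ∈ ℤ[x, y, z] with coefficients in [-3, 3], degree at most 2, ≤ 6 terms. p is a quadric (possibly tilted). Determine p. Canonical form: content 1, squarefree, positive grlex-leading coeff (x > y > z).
(a) Degree: no degree-1 surface has this shape, so deg p = 2.
(b) Checking where it meets the axes: it crosses the x-axis at the gridline x = 0; one z-axis crossing is at z = 0; it meets the y-axis at y = 0 (among the integer gridlines).
(c) Together with the visible shape, these determine p as stated.

x^2 - 3*x*y - 3*y^2 + y*z - z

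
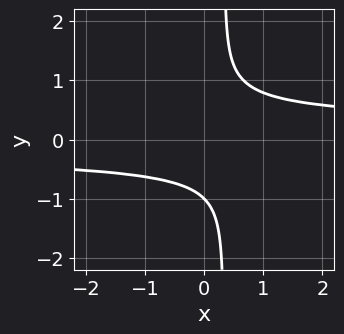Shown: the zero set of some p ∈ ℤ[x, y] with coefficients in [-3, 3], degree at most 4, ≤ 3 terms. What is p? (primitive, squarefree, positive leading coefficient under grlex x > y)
1. The degree is 4 — no degree-3 curve has this shape.
2. Against the integer gridlines: no x-intercept at any integer in the box; it crosses the y-axis at the gridline y = -1.
3. Assembling these constraints gives the stated polynomial.

3*x*y^3 - y^3 - 1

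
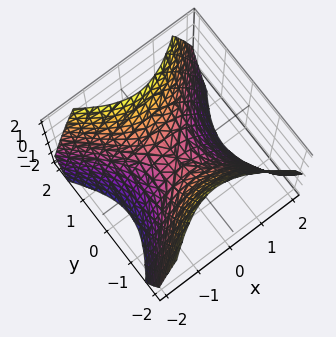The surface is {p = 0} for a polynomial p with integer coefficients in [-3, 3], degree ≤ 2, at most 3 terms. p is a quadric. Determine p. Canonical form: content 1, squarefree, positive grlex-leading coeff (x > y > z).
First, deg p = 2.
Next, symmetries: the y ↦ −y reflection is a symmetry, so y appears only in even powers; it's symmetric under x → −x, forcing even powers of x.
Then, reading off the gridlines: it meets the y-axis at y = 0 (among the integer gridlines); it crosses the x-axis at the gridline x = 0.
Finally, assembling these constraints gives the stated polynomial.

x^2 - y^2 + z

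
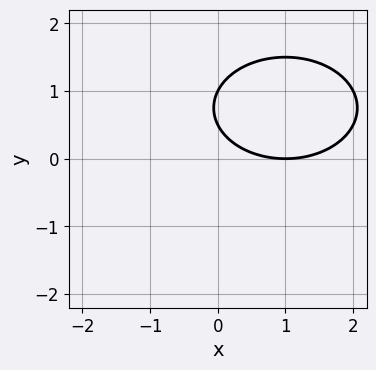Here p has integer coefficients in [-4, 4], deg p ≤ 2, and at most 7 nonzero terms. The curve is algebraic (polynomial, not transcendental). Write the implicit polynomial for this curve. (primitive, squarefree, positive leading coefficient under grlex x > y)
x^2 + 2*y^2 - 2*x - 3*y + 1

1. Degree: no degree-1 curve has this shape, so deg p = 2.
2. From the visible intercepts: one x-axis crossing is at x = 1; it crosses the y-axis at the gridline y = 1.
3. Putting this together gives p.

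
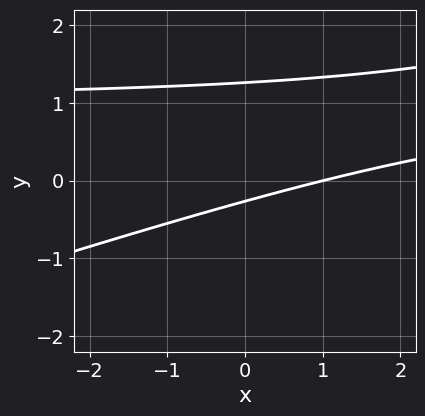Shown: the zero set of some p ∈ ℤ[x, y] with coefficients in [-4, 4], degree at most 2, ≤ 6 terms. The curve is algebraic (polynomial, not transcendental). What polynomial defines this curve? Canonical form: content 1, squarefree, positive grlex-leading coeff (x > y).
x*y - 3*y^2 - x + 3*y + 1

deg p = 2. The shape is more complex than any degree-1 curve.
Checking where it meets the axes: it meets the x-axis at x = 1 (among the integer gridlines).
The integer polynomial consistent with all of this is the stated p.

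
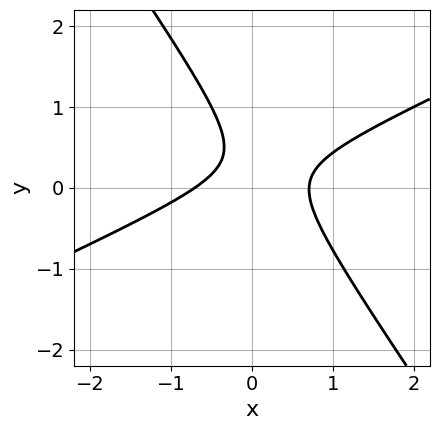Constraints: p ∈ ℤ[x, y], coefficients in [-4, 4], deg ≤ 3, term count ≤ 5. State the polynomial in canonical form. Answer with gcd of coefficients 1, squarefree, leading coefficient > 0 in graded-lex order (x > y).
First, degree: the shape is more complex than any degree-1 curve, so deg p = 2.
Next, observable constraints: the curve avoids every integer y-axis point in the box.
Finally, solving for integer coefficients yields p as stated.

2*x^2 - 3*x*y - 3*y^2 + 2*y - 1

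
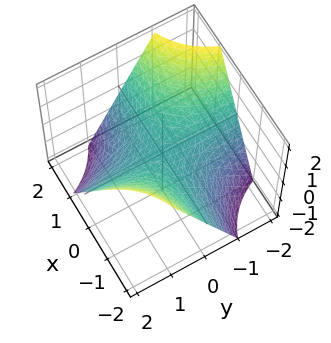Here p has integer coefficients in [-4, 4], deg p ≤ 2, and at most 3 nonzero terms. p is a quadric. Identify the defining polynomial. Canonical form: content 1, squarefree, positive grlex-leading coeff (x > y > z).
x*y + z

(a) deg p = 2.
(b) Reading off the gridlines: the visible y-axis segment lies entirely on the surface; it meets the z-axis at z = 0 (among the integer gridlines); the visible x-axis segment lies entirely on the surface.
(c) Fitting integer coefficients to these (and the overall shape) gives p.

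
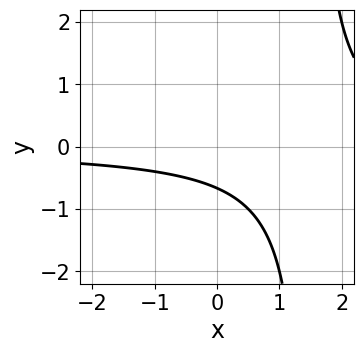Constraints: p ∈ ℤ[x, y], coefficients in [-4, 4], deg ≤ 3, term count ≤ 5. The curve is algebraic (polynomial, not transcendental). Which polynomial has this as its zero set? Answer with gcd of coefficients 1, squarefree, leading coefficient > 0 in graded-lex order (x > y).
deg p = 2.
Observable constraints: the curve avoids every integer x-axis point in the box.
These observations pin down the coefficients.

2*x*y - 3*y - 2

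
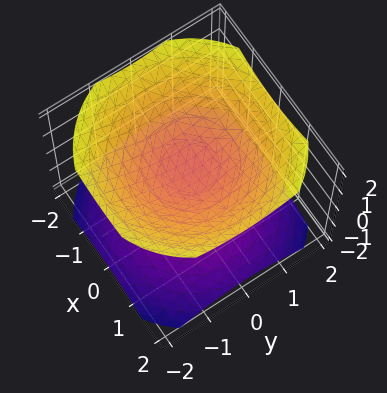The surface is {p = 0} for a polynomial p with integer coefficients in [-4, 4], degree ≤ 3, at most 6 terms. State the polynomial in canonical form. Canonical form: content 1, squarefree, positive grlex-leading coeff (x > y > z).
2*x^2 + 2*y^2 - 3*z^2 + 1

1. The picture has 2 separate pieces. Treating them together as one polynomial.
2. Degree: a generic line meets the surface in up to 2 points, so deg p = 2.
3. Symmetry: every cross-section ⟂ z is a circle, so x, y appear only via x² + y².
4. From the visible intercepts: no y-intercept at any integer in the box; a circular section at z = -1 has radius exactly 1; no x-intercept at any integer in the box.
5. These observations pin down the coefficients.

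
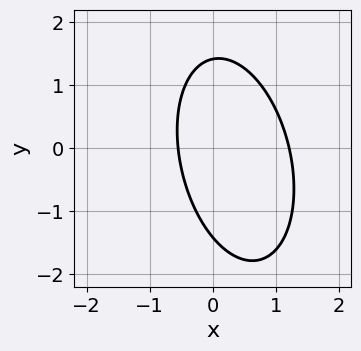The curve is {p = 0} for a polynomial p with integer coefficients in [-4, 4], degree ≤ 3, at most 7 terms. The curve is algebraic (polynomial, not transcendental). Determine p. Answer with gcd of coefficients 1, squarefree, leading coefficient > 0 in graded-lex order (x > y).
3*x^2 + x*y + y^2 - 2*x - 2

The degree is 2 — the shape is more complex than any degree-1 curve.
Putting this together gives p.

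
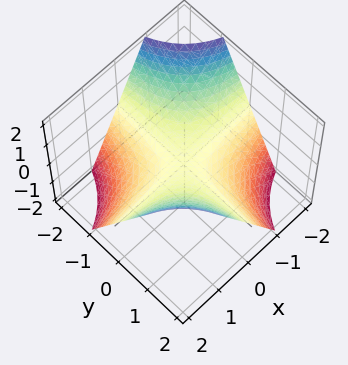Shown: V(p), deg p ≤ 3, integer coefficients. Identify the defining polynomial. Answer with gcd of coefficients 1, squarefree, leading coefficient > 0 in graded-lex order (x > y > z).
(a) deg p = 2. A saddle surface; a quadric.
(b) Checking where it meets the axes: every point of the y-axis in the box is on the surface; the visible x-axis segment lies entirely on the surface; it meets the z-axis at z = 0 (among the integer gridlines).
(c) Fitting integer coefficients to these (and the overall shape) gives p.

x*y - z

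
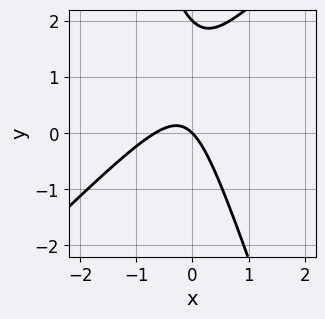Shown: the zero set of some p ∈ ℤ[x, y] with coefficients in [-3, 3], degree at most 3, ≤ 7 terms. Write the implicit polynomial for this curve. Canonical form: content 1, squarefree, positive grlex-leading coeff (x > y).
3*x^2 - 2*x*y - y^2 + 2*x + 2*y

First, deg p = 2.
Then, checking where it meets the axes: the y-axis gridline crossings are at y ∈ {0, 2}; it meets the x-axis at x = 0 (among the integer gridlines).
Finally, assembling these constraints gives the stated polynomial.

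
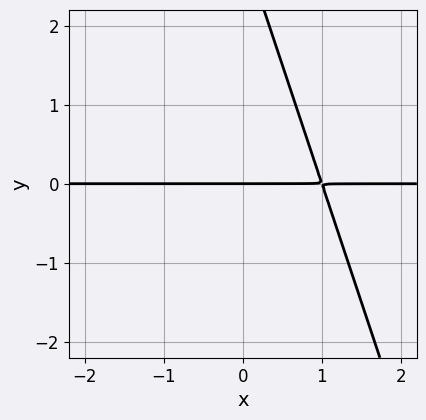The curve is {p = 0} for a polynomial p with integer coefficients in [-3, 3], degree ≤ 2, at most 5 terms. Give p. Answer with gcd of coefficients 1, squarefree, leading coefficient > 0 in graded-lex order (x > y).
First, the degree is 2 — no degree-1 curve has this shape.
Then, from the visible intercepts: it crosses the y-axis at the gridline y = 0; the visible x-axis segment lies entirely on the curve.
Finally, putting this together gives p.

3*x*y + y^2 - 3*y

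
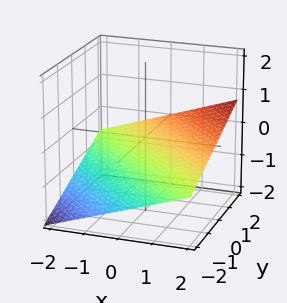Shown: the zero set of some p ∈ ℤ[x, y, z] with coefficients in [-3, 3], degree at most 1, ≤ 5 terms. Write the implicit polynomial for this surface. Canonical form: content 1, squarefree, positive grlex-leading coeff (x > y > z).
deg p = 1.
From the visible intercepts: it crosses the x-axis at the gridline x = 2; it crosses the y-axis at the gridline y = 2.
These observations pin down the coefficients.

x + y - 3*z - 2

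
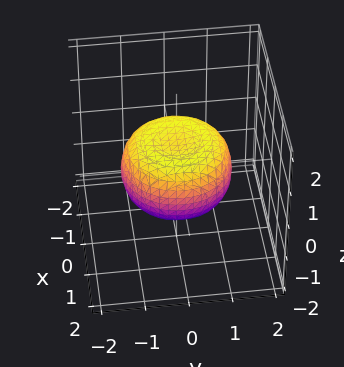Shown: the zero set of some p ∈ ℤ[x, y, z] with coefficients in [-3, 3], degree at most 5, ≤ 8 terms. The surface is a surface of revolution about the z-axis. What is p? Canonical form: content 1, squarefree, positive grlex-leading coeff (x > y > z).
deg p = 4.
Symmetries: the z-axis is an axis of rotation, so x and y enter only as x² + y².
Against the integer gridlines: a circular section at z = 0 has radius between 1 and 2.
Solving for integer coefficients yields p as stated.

x^4 + 2*x^2*y^2 + y^4 - x^2 - y^2 + 2*z^2 - 1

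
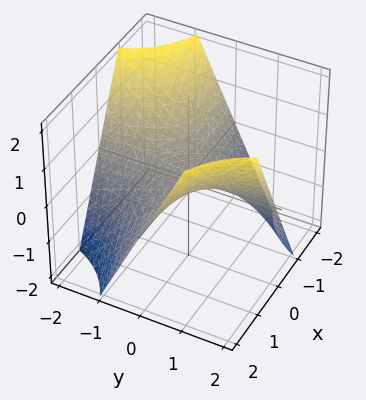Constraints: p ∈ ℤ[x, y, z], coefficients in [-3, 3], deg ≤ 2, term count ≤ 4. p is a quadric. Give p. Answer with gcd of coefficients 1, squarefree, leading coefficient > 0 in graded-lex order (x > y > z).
x*y - z

(a) deg p = 2. A hyperbolic paraboloid; a quadric.
(b) From the visible intercepts: every point of the y-axis in the box is on the surface; the visible x-axis segment lies entirely on the surface; one z-axis crossing is at z = 0.
(c) Solving for integer coefficients yields p as stated.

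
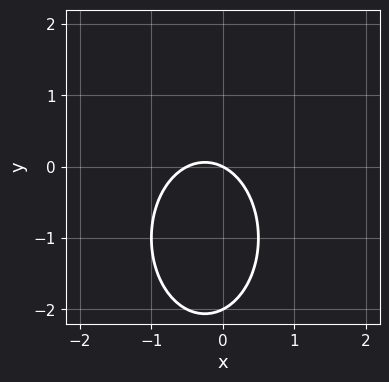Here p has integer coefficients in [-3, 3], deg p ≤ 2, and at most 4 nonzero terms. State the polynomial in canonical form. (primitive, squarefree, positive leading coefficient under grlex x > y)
2*x^2 + y^2 + x + 2*y

1. deg p = 2. A generic line meets the curve in up to 2 points.
2. Checking where it meets the axes: it meets the x-axis at x = 0 (among the integer gridlines); among the integer gridlines, it crosses the y-axis at y ∈ {-2, 0}.
3. Together with the visible shape, these determine p as stated.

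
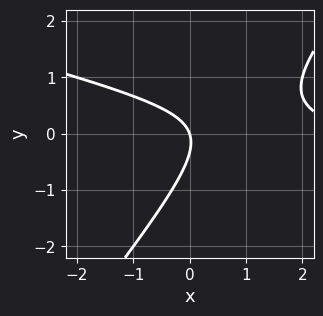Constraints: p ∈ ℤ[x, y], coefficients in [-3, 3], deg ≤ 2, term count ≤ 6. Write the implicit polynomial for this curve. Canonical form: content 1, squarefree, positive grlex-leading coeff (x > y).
The degree is 2 — the shape is more complex than any degree-1 curve.
Reading off the gridlines: one y-axis crossing is at y = 0; it crosses the x-axis at the gridline x = 0.
The integer polynomial consistent with all of this is the stated p.

x^2 + 3*x*y - 3*y^2 - 3*x - y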